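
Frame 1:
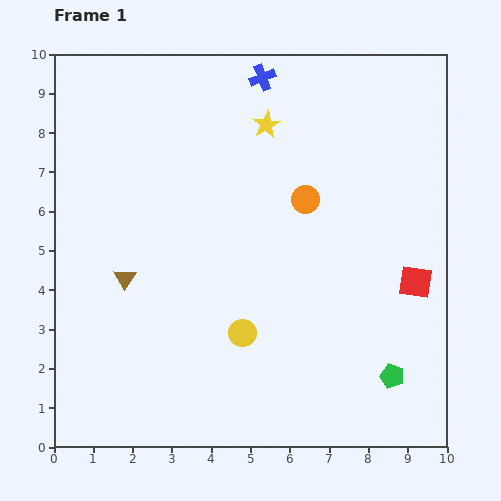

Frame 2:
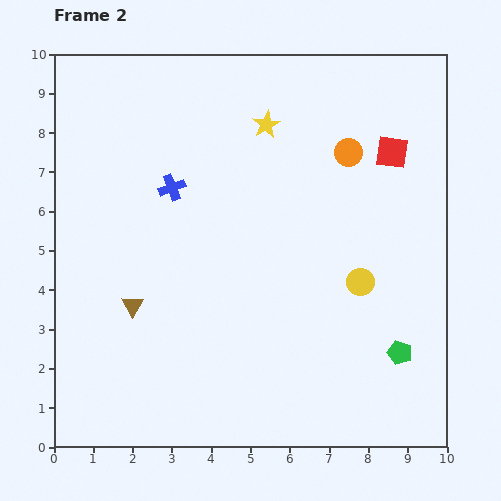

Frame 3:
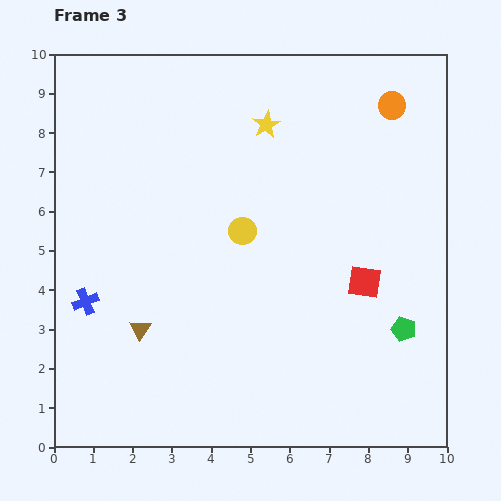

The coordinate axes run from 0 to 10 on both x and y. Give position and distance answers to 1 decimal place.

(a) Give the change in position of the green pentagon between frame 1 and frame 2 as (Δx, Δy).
(0.2, 0.6)

The green pentagon was at (8.6, 1.8) in frame 1 and (8.8, 2.4) in frame 2.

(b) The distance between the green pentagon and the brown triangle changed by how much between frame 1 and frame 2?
-0.3

Distance in frame 1: 7.2. Distance in frame 2: 6.9.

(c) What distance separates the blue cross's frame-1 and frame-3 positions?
7.3

The blue cross moved from (5.3, 9.4) to (0.8, 3.7), a distance of √(4.5² + 5.7²) ≈ 7.3.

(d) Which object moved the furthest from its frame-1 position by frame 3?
the blue cross

(moved 7.3; next 3.3)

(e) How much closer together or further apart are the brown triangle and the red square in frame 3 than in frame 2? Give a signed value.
-1.9

Distance in frame 2: 7.7. Distance in frame 3: 5.8.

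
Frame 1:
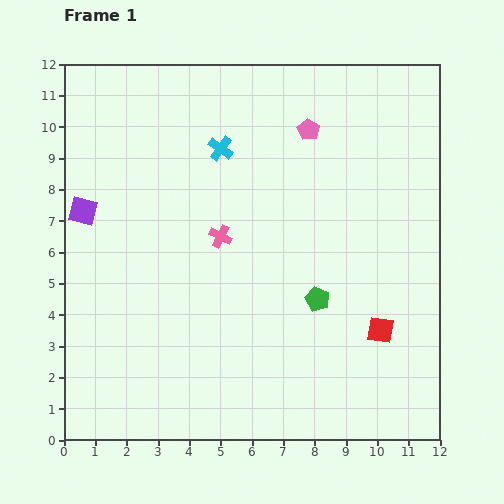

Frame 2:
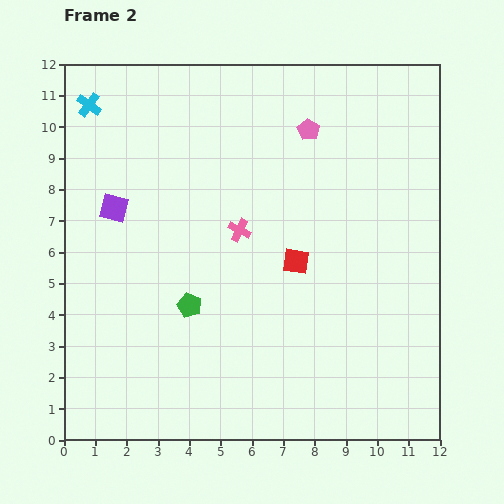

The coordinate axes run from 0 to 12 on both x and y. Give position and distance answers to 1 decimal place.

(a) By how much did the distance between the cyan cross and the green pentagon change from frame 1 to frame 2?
+1.5

Distance in frame 1: 5.7. Distance in frame 2: 7.2.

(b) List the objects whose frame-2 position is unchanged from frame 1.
the pink pentagon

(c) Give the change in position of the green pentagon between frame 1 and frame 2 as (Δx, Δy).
(-4.1, -0.2)

The green pentagon was at (8.1, 4.5) in frame 1 and (4.0, 4.3) in frame 2.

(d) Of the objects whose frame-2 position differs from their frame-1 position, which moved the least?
the pink cross

(moved 0.6)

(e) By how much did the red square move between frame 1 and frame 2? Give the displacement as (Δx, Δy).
(-2.7, 2.2)

The red square was at (10.1, 3.5) in frame 1 and (7.4, 5.7) in frame 2.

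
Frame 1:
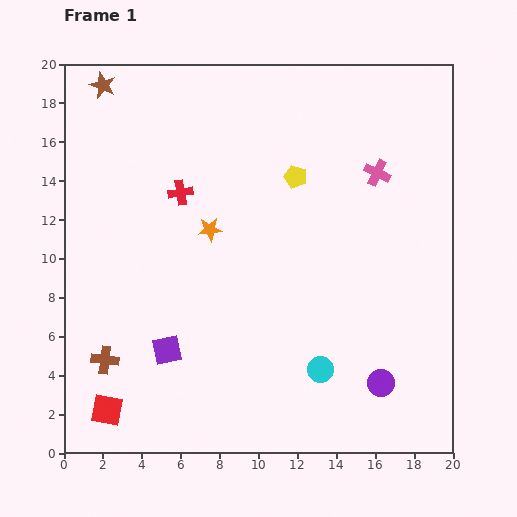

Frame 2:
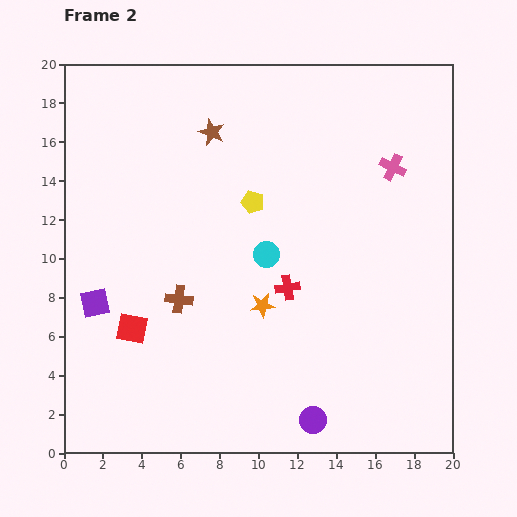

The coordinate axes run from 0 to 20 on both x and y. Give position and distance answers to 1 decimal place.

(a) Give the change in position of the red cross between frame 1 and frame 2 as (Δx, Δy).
(5.5, -4.9)

The red cross was at (6.0, 13.4) in frame 1 and (11.5, 8.5) in frame 2.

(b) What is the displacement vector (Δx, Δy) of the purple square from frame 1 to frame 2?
(-3.7, 2.4)

The purple square was at (5.3, 5.3) in frame 1 and (1.6, 7.7) in frame 2.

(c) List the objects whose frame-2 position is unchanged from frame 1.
none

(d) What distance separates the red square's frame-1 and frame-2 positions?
4.4

The red square moved from (2.2, 2.2) to (3.5, 6.4), a distance of √(1.3² + 4.2²) ≈ 4.4.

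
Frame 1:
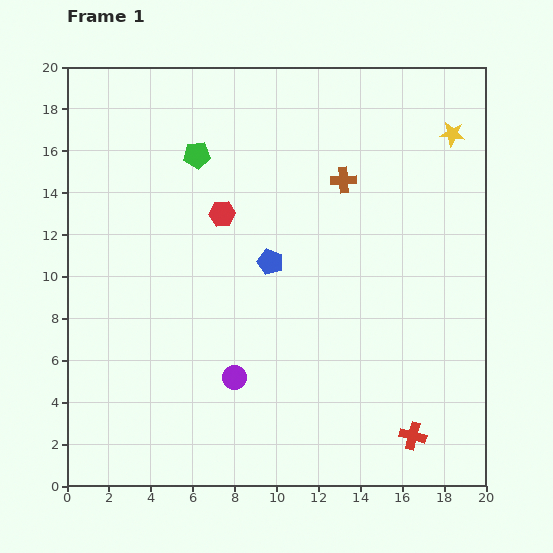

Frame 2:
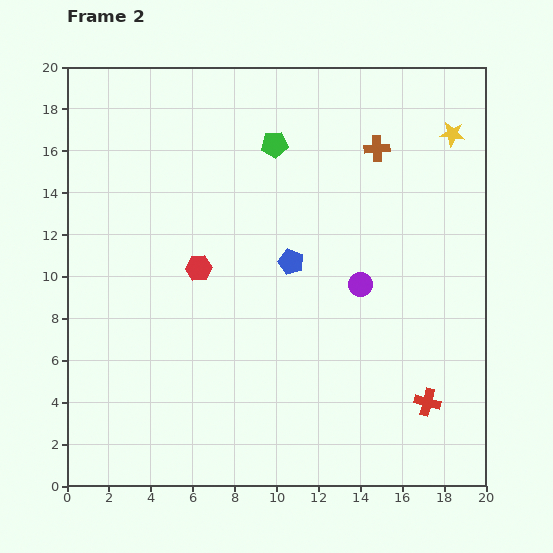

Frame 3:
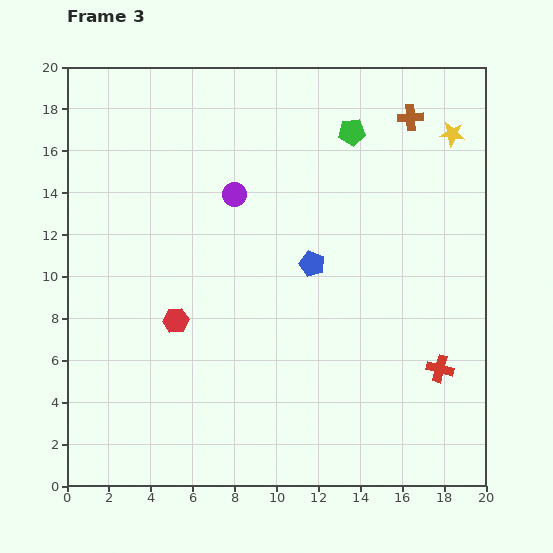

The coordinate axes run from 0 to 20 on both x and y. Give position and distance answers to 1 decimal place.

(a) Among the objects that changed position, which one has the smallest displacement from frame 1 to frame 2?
the blue pentagon

(moved 1.0)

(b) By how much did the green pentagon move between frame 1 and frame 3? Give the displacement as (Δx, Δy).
(7.4, 1.1)

The green pentagon was at (6.2, 15.8) in frame 1 and (13.6, 16.9) in frame 3.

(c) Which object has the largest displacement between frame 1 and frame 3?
the purple circle

(moved 8.7; next 7.5)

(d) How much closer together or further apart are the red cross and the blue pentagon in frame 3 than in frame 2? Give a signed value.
-1.4

Distance in frame 2: 9.3. Distance in frame 3: 7.9.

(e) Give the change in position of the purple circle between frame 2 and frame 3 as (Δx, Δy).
(-6.0, 4.3)

The purple circle was at (14.0, 9.6) in frame 2 and (8.0, 13.9) in frame 3.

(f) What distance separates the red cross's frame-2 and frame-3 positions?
1.7

The red cross moved from (17.2, 4.0) to (17.8, 5.6), a distance of √(0.6² + 1.6²) ≈ 1.7.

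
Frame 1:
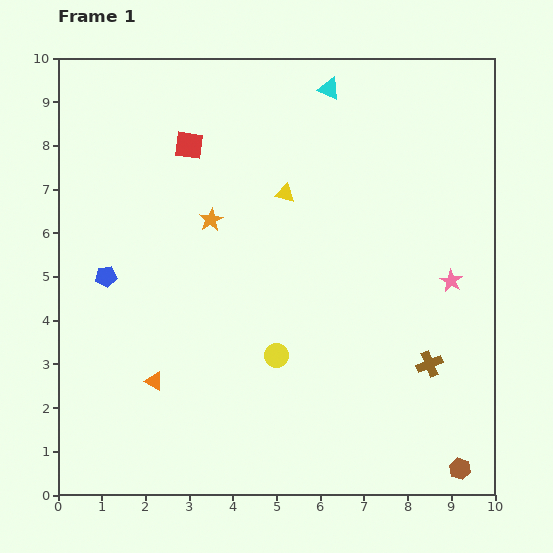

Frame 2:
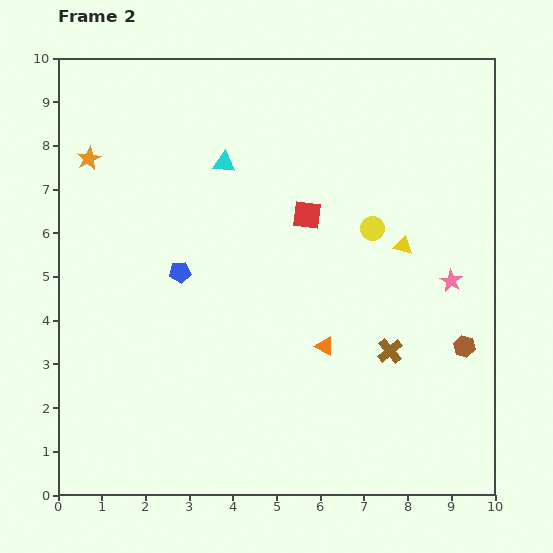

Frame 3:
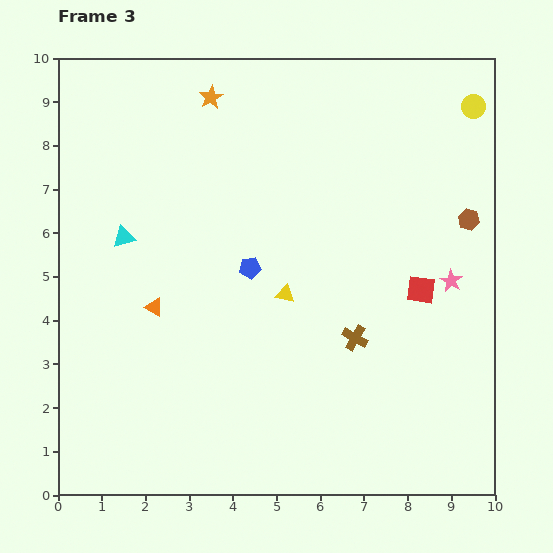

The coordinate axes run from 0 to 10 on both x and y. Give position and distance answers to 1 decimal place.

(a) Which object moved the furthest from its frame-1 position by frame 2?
the orange triangle

(moved 4.0; next 3.6)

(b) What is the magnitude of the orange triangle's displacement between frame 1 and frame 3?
1.7

The orange triangle moved from (2.2, 2.6) to (2.2, 4.3), a distance of √(0.0² + 1.7²) ≈ 1.7.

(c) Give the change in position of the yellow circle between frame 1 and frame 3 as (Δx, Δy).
(4.5, 5.7)

The yellow circle was at (5.0, 3.2) in frame 1 and (9.5, 8.9) in frame 3.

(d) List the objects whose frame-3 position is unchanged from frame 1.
the pink star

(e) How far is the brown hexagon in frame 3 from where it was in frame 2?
2.9

The brown hexagon moved from (9.3, 3.4) to (9.4, 6.3), a distance of √(0.1² + 2.9²) ≈ 2.9.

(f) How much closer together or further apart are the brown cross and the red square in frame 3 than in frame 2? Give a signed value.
-1.7

Distance in frame 2: 3.6. Distance in frame 3: 1.9.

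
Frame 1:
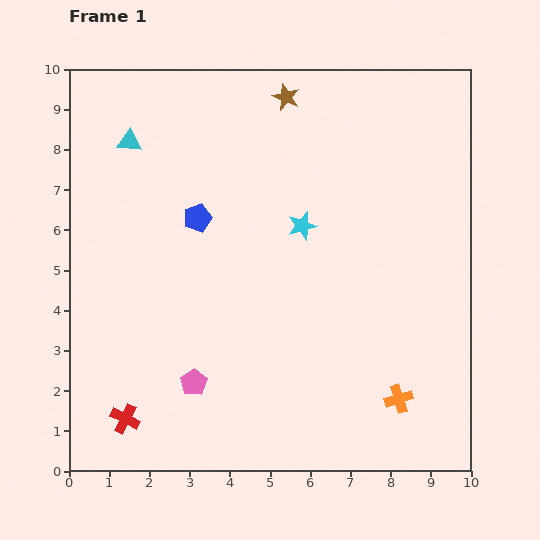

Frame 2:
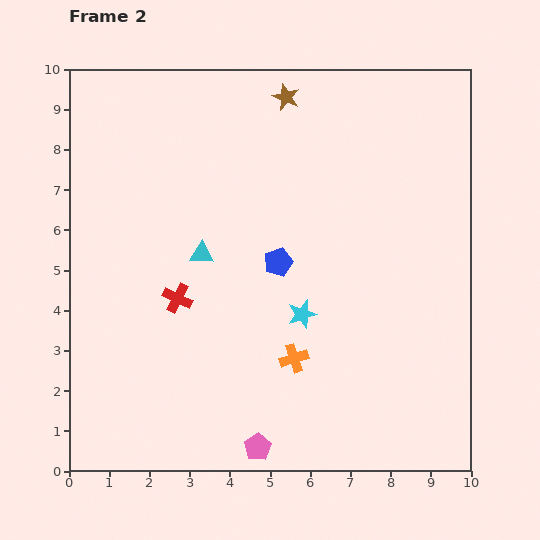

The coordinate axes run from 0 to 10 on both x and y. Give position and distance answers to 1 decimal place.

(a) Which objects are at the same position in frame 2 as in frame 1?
the brown star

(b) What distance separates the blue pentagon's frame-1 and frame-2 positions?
2.3

The blue pentagon moved from (3.2, 6.3) to (5.2, 5.2), a distance of √(2.0² + 1.1²) ≈ 2.3.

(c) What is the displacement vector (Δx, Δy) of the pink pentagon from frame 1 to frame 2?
(1.6, -1.6)

The pink pentagon was at (3.1, 2.2) in frame 1 and (4.7, 0.6) in frame 2.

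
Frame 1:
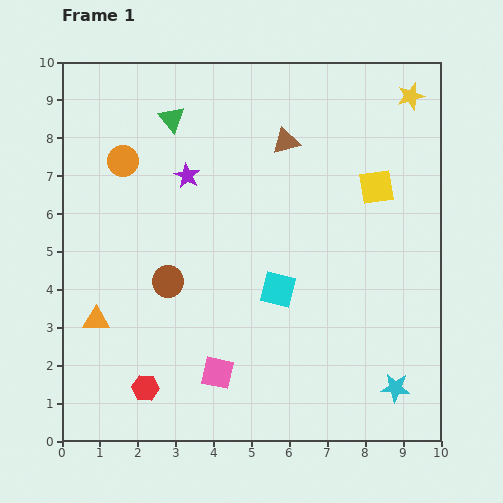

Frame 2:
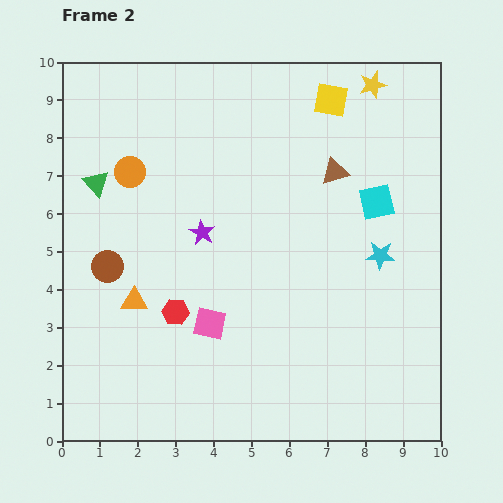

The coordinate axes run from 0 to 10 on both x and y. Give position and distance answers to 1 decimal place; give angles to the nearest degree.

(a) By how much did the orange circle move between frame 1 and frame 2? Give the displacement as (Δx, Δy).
(0.2, -0.3)

The orange circle was at (1.6, 7.4) in frame 1 and (1.8, 7.1) in frame 2.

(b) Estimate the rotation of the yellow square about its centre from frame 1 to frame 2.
19° clockwise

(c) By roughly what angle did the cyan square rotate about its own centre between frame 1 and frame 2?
26° counter-clockwise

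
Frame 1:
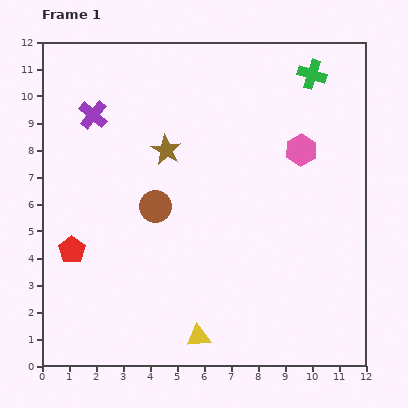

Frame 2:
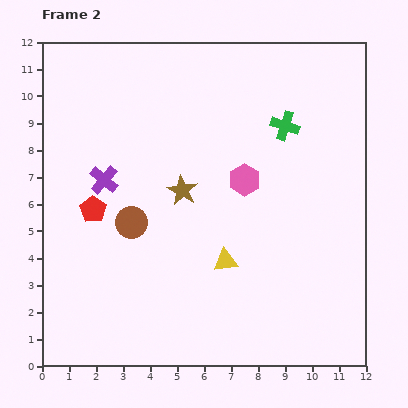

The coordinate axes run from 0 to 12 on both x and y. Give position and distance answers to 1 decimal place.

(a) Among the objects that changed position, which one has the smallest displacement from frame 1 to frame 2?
the brown circle

(moved 1.1)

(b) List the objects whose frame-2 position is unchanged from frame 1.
none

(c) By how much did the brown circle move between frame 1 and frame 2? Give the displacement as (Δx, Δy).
(-0.9, -0.6)

The brown circle was at (4.2, 5.9) in frame 1 and (3.3, 5.3) in frame 2.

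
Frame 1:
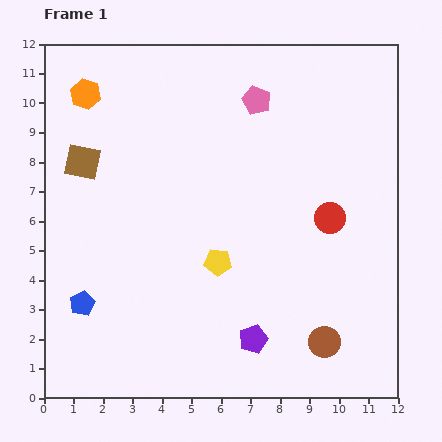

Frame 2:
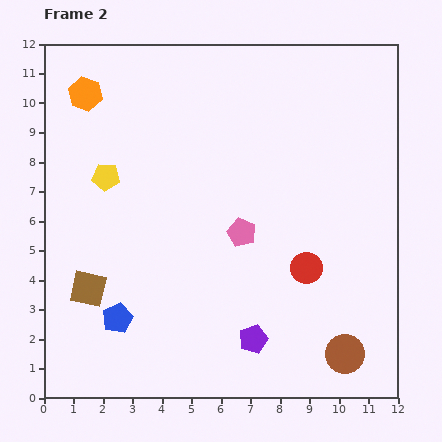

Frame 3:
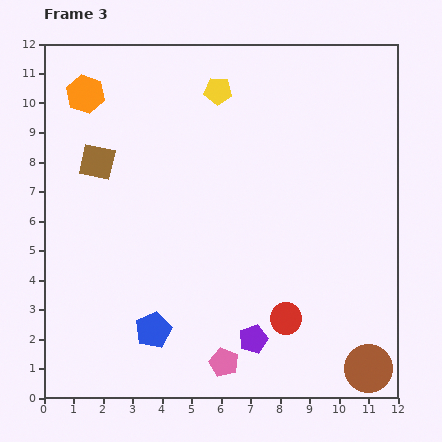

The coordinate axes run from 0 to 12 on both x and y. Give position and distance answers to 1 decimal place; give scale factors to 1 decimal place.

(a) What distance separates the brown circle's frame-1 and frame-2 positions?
0.8

The brown circle moved from (9.5, 1.9) to (10.2, 1.5), a distance of √(0.7² + 0.4²) ≈ 0.8.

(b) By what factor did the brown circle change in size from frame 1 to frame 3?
1.5×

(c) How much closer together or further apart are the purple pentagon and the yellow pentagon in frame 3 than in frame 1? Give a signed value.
+5.6

Distance in frame 1: 2.9. Distance in frame 3: 8.5.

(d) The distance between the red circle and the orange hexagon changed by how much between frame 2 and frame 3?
+0.7

Distance in frame 2: 9.5. Distance in frame 3: 10.2.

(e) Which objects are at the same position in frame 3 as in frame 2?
the orange hexagon, the purple pentagon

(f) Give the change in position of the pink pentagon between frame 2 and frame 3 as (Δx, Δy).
(-0.6, -4.4)

The pink pentagon was at (6.7, 5.6) in frame 2 and (6.1, 1.2) in frame 3.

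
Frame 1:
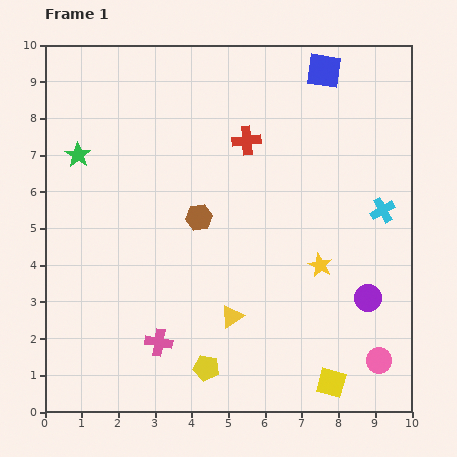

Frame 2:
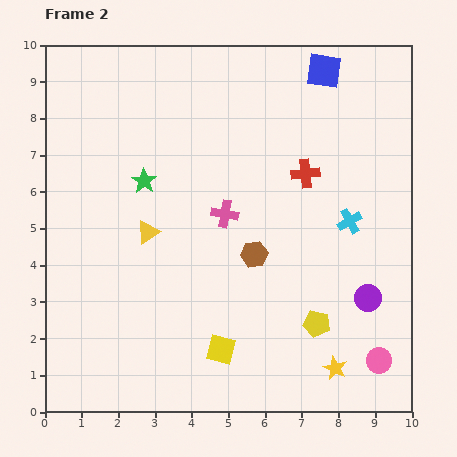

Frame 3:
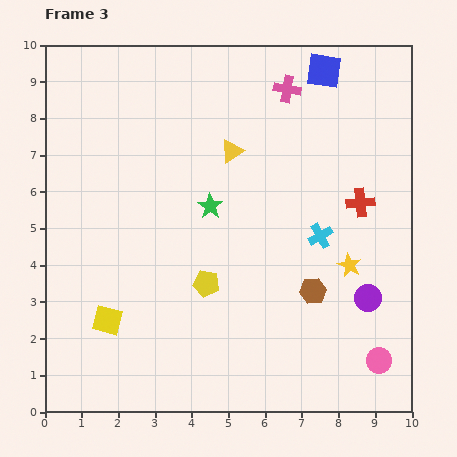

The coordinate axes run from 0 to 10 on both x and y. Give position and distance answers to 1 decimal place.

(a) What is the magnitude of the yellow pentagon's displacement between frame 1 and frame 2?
3.2

The yellow pentagon moved from (4.4, 1.2) to (7.4, 2.4), a distance of √(3.0² + 1.2²) ≈ 3.2.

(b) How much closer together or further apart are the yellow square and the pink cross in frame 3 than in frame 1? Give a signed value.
+3.2

Distance in frame 1: 4.8. Distance in frame 3: 8.0.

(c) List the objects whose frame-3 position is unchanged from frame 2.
the blue square, the pink circle, the purple circle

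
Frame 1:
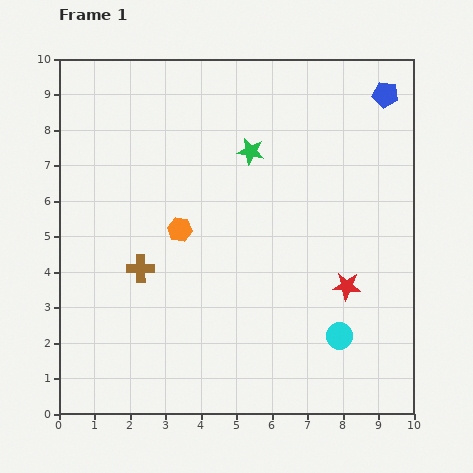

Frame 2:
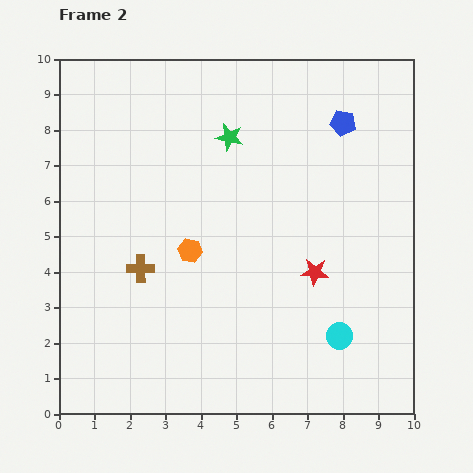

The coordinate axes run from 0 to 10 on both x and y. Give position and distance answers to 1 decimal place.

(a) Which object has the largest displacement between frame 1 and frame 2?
the blue pentagon

(moved 1.4; next 1.0)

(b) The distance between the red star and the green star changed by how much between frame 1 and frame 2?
-0.2

Distance in frame 1: 4.7. Distance in frame 2: 4.5.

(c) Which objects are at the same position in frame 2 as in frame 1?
the brown cross, the cyan circle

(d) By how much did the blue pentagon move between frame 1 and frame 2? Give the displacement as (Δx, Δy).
(-1.2, -0.8)

The blue pentagon was at (9.2, 9.0) in frame 1 and (8.0, 8.2) in frame 2.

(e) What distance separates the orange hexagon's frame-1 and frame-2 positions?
0.7

The orange hexagon moved from (3.4, 5.2) to (3.7, 4.6), a distance of √(0.3² + 0.6²) ≈ 0.7.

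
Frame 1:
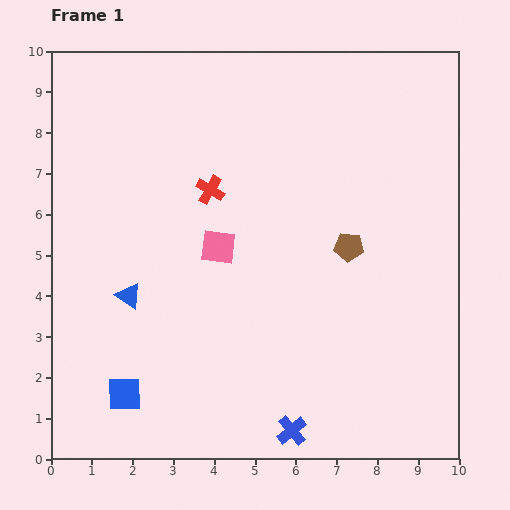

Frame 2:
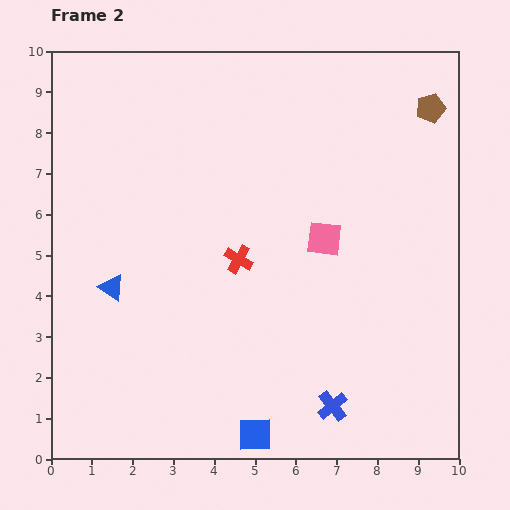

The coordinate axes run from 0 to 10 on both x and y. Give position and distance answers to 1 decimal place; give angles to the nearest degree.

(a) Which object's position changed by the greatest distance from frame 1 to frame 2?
the brown pentagon

(moved 3.9; next 3.4)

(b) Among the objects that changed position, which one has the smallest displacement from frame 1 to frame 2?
the blue triangle

(moved 0.4)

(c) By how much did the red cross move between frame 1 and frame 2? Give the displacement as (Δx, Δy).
(0.7, -1.7)

The red cross was at (3.9, 6.6) in frame 1 and (4.6, 4.9) in frame 2.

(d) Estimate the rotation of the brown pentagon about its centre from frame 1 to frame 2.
20° counter-clockwise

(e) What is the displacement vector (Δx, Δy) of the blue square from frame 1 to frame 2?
(3.2, -1.0)

The blue square was at (1.8, 1.6) in frame 1 and (5.0, 0.6) in frame 2.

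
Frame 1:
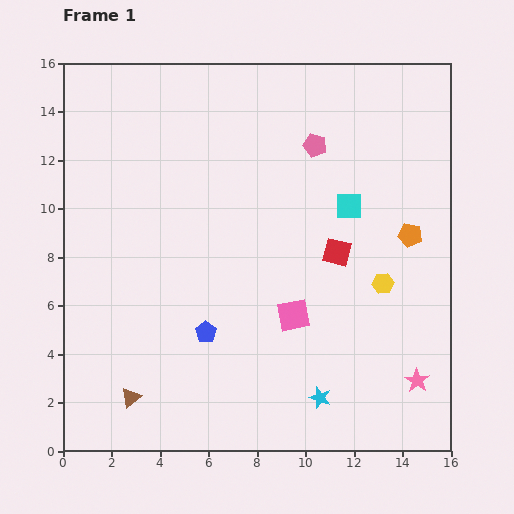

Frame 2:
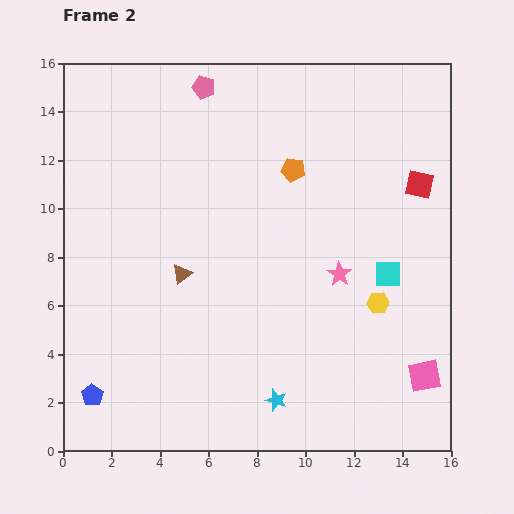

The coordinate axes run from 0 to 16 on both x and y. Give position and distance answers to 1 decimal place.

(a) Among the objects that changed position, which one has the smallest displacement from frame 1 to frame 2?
the yellow hexagon

(moved 0.8)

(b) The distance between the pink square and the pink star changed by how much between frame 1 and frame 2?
-0.3

Distance in frame 1: 5.8. Distance in frame 2: 5.5.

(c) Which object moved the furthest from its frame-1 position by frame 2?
the pink square

(moved 6.0; next 5.5)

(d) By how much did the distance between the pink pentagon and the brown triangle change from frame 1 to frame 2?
-5.1

Distance in frame 1: 12.9. Distance in frame 2: 7.8.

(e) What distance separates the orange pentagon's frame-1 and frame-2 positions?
5.5

The orange pentagon moved from (14.3, 8.9) to (9.5, 11.6), a distance of √(4.8² + 2.7²) ≈ 5.5.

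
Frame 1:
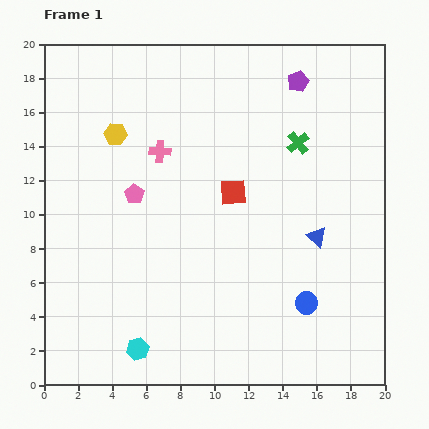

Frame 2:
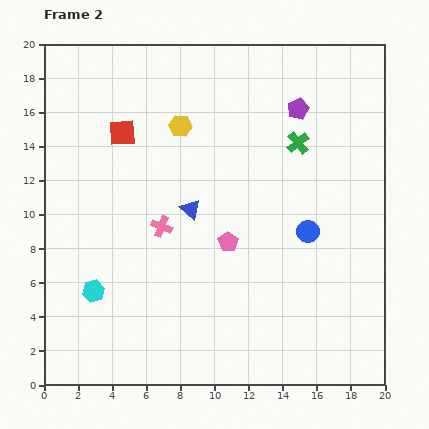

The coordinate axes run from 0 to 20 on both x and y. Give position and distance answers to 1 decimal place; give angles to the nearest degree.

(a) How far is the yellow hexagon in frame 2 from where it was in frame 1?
3.8

The yellow hexagon moved from (4.2, 14.7) to (8.0, 15.2), a distance of √(3.8² + 0.5²) ≈ 3.8.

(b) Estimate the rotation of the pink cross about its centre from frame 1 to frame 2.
19° clockwise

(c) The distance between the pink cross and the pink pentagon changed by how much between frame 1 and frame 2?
+1.1

Distance in frame 1: 2.9. Distance in frame 2: 4.0.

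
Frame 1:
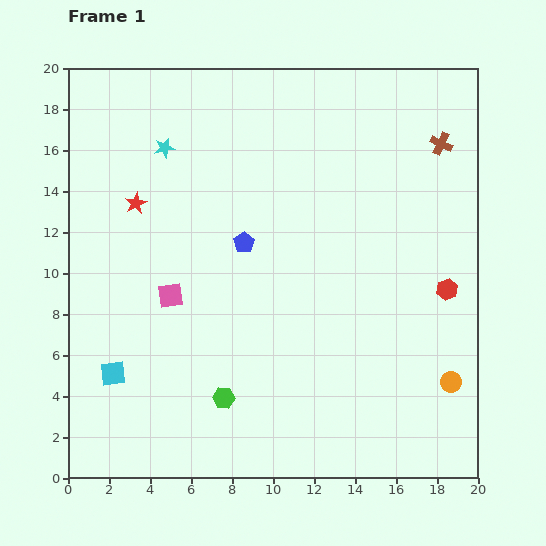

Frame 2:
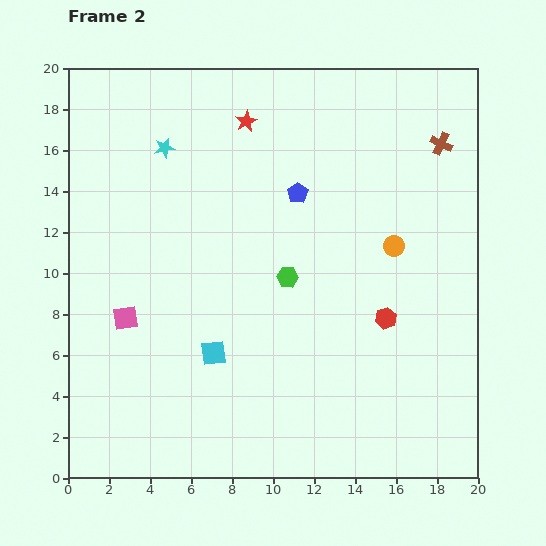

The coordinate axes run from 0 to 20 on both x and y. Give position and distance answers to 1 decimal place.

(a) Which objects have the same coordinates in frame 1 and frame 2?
the brown cross, the cyan star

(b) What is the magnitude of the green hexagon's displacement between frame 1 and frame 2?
6.7

The green hexagon moved from (7.6, 3.9) to (10.7, 9.8), a distance of √(3.1² + 5.9²) ≈ 6.7.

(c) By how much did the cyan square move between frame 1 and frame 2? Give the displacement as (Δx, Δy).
(4.9, 1.0)

The cyan square was at (2.2, 5.1) in frame 1 and (7.1, 6.1) in frame 2.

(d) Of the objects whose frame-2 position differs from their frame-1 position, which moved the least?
the pink square

(moved 2.5)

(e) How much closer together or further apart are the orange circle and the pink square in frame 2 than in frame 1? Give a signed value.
-0.7

Distance in frame 1: 14.3. Distance in frame 2: 13.6.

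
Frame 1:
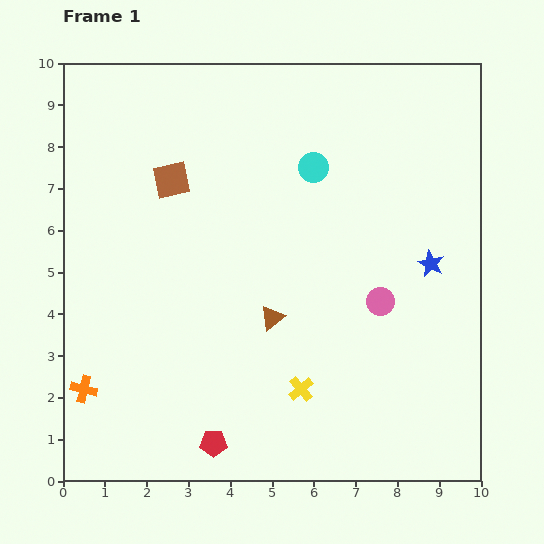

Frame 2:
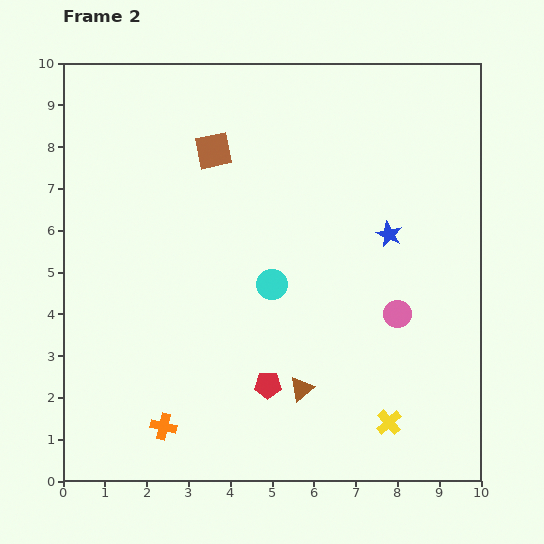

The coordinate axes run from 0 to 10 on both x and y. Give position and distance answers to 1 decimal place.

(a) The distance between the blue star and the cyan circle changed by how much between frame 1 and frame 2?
-0.6

Distance in frame 1: 3.6. Distance in frame 2: 3.0.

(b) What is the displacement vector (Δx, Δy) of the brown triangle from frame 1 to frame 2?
(0.7, -1.7)

The brown triangle was at (5.0, 3.9) in frame 1 and (5.7, 2.2) in frame 2.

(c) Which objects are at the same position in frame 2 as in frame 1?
none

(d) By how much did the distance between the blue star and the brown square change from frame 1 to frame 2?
-1.8

Distance in frame 1: 6.5. Distance in frame 2: 4.7.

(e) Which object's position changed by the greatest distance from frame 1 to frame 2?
the cyan circle

(moved 3.0; next 2.2)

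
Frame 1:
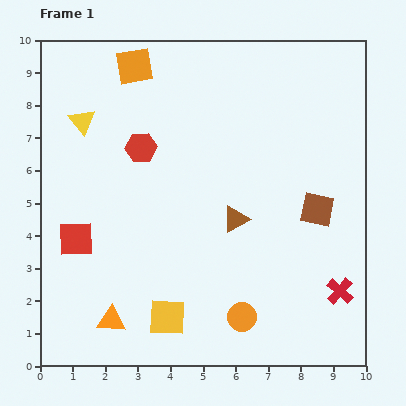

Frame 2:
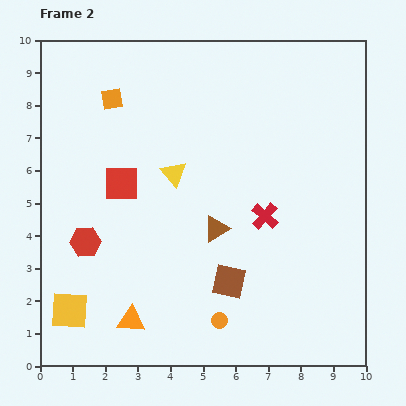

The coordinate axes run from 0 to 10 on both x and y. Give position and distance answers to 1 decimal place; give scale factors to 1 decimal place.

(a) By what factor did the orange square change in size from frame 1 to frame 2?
0.6×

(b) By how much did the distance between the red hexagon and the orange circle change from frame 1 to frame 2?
-1.3

Distance in frame 1: 6.1. Distance in frame 2: 4.8.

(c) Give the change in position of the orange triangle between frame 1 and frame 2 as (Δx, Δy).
(0.6, 0.0)

The orange triangle was at (2.2, 1.4) in frame 1 and (2.8, 1.4) in frame 2.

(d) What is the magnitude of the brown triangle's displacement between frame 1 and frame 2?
0.7

The brown triangle moved from (6.0, 4.5) to (5.4, 4.2), a distance of √(0.6² + 0.3²) ≈ 0.7.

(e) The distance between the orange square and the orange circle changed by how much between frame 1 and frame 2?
-0.8

Distance in frame 1: 8.4. Distance in frame 2: 7.6.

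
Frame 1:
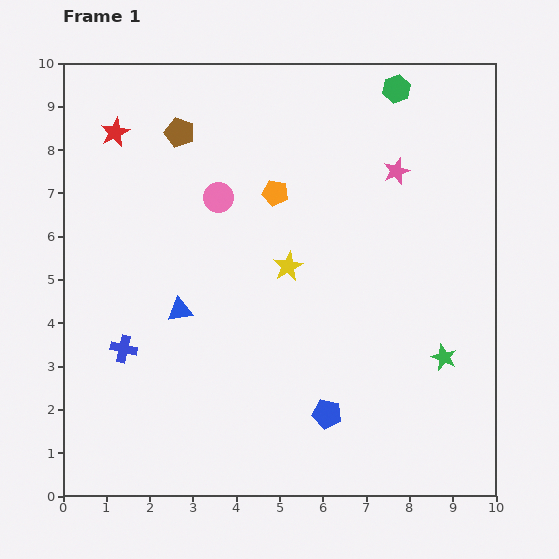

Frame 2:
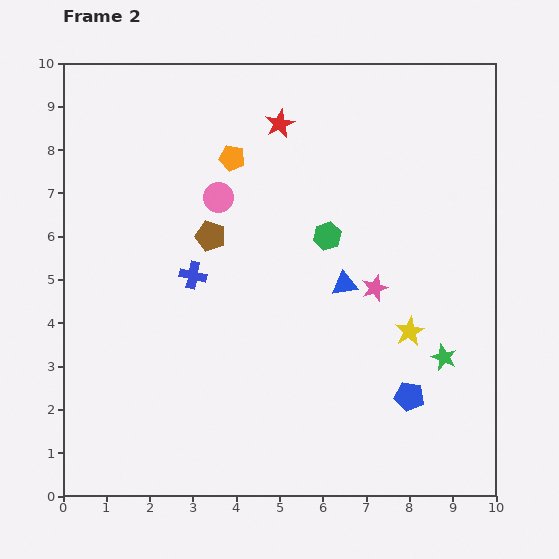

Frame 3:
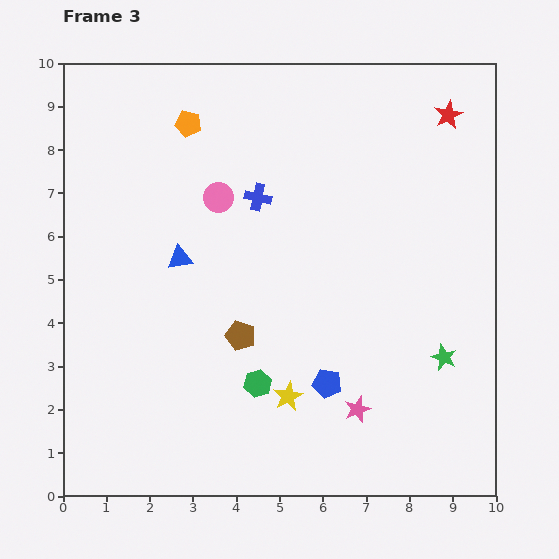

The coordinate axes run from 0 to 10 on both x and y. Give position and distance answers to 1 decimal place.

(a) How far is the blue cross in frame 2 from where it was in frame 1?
2.3

The blue cross moved from (1.4, 3.4) to (3.0, 5.1), a distance of √(1.6² + 1.7²) ≈ 2.3.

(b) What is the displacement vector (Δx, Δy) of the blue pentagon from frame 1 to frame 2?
(1.9, 0.4)

The blue pentagon was at (6.1, 1.9) in frame 1 and (8.0, 2.3) in frame 2.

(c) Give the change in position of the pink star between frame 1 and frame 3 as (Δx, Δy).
(-0.9, -5.5)

The pink star was at (7.7, 7.5) in frame 1 and (6.8, 2.0) in frame 3.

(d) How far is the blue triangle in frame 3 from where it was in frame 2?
3.8

The blue triangle moved from (6.5, 4.9) to (2.7, 5.5), a distance of √(3.8² + 0.6²) ≈ 3.8.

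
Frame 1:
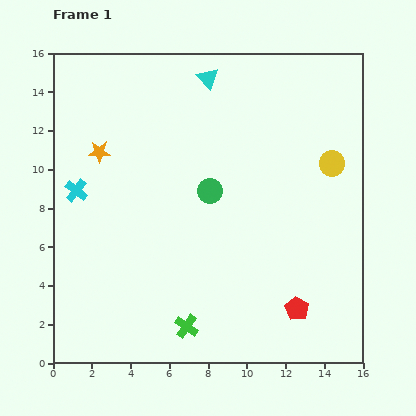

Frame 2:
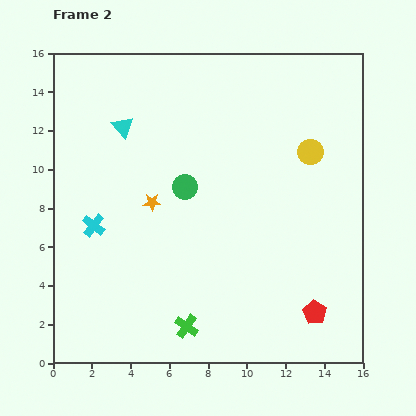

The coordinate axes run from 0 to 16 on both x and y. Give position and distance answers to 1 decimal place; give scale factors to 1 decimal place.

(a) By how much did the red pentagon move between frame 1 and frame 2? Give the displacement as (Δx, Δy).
(0.9, -0.2)

The red pentagon was at (12.6, 2.8) in frame 1 and (13.5, 2.6) in frame 2.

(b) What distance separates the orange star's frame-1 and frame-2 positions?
3.7

The orange star moved from (2.4, 10.9) to (5.1, 8.3), a distance of √(2.7² + 2.6²) ≈ 3.7.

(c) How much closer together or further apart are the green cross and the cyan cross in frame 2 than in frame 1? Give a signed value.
-1.9

Distance in frame 1: 9.0. Distance in frame 2: 7.1.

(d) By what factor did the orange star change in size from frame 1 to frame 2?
0.8×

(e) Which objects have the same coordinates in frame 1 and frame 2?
the green cross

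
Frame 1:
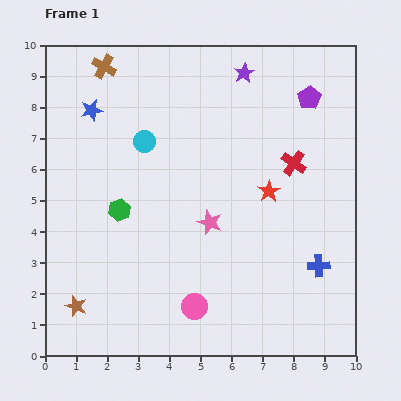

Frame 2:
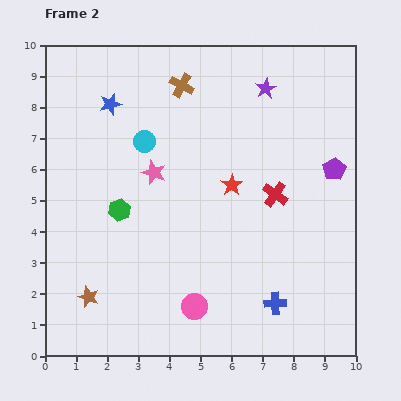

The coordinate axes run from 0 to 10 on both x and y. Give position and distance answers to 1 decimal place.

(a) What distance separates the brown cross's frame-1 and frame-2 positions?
2.6

The brown cross moved from (1.9, 9.3) to (4.4, 8.7), a distance of √(2.5² + 0.6²) ≈ 2.6.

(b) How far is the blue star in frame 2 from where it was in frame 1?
0.6

The blue star moved from (1.5, 7.9) to (2.1, 8.1), a distance of √(0.6² + 0.2²) ≈ 0.6.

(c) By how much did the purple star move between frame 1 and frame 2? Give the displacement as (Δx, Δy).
(0.7, -0.5)

The purple star was at (6.4, 9.1) in frame 1 and (7.1, 8.6) in frame 2.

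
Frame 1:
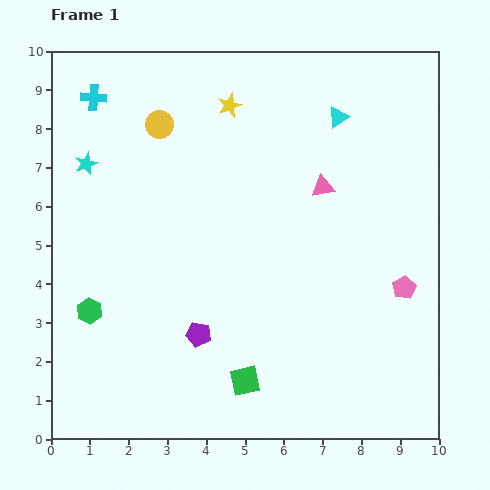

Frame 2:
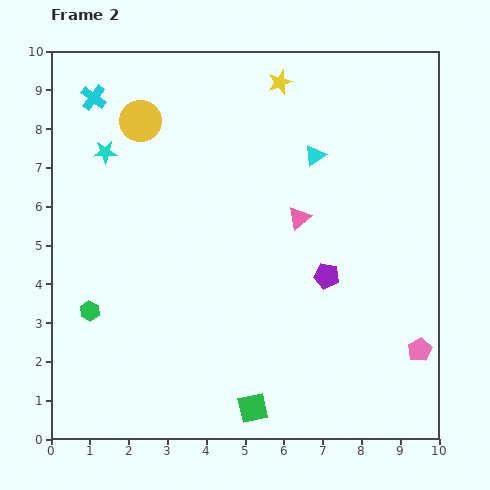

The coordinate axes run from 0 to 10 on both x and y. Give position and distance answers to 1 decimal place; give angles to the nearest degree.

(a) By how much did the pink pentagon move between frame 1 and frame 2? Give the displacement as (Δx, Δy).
(0.4, -1.6)

The pink pentagon was at (9.1, 3.9) in frame 1 and (9.5, 2.3) in frame 2.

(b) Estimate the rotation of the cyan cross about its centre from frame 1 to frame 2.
33° clockwise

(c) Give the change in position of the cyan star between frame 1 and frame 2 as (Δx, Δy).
(0.5, 0.3)

The cyan star was at (0.9, 7.1) in frame 1 and (1.4, 7.4) in frame 2.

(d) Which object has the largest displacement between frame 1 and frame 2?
the purple pentagon

(moved 3.6; next 1.6)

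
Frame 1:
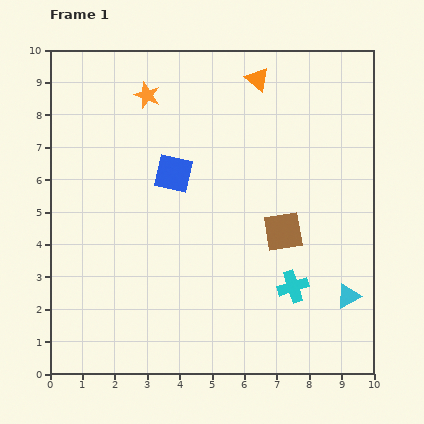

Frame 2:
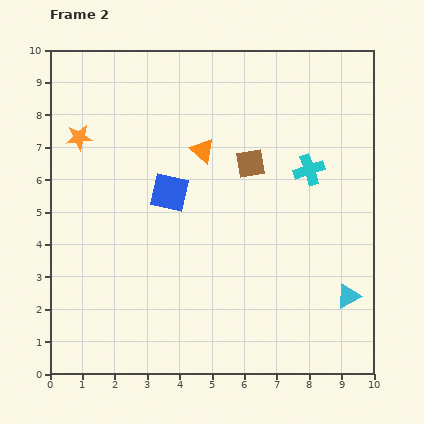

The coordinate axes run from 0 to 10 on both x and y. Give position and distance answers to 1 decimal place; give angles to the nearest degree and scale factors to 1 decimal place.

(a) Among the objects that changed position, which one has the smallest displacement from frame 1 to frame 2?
the blue square

(moved 0.6)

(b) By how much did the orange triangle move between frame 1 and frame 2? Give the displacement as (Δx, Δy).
(-1.7, -2.2)

The orange triangle was at (6.4, 9.1) in frame 1 and (4.7, 6.9) in frame 2.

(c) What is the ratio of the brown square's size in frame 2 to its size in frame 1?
0.7×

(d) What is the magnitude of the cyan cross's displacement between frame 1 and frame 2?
3.6

The cyan cross moved from (7.5, 2.7) to (8.0, 6.3), a distance of √(0.5² + 3.6²) ≈ 3.6.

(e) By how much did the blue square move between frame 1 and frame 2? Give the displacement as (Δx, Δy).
(-0.1, -0.6)

The blue square was at (3.8, 6.2) in frame 1 and (3.7, 5.6) in frame 2.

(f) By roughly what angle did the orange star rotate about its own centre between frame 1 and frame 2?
27° counter-clockwise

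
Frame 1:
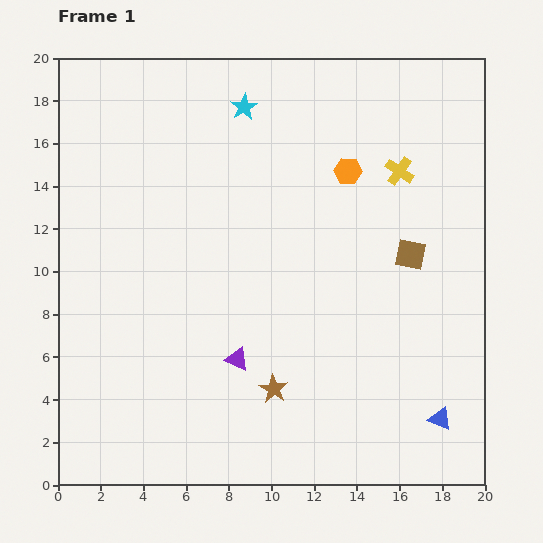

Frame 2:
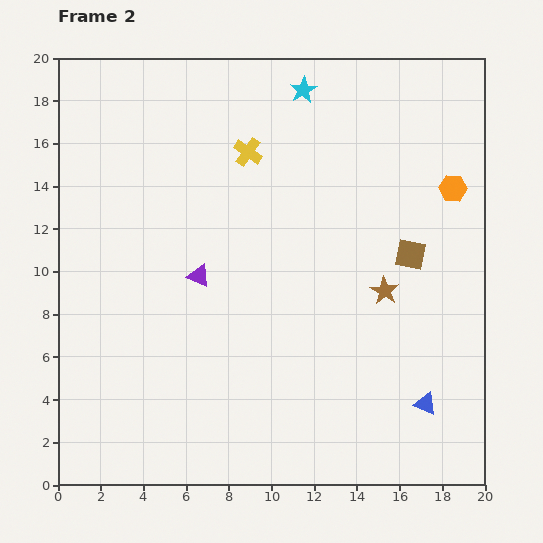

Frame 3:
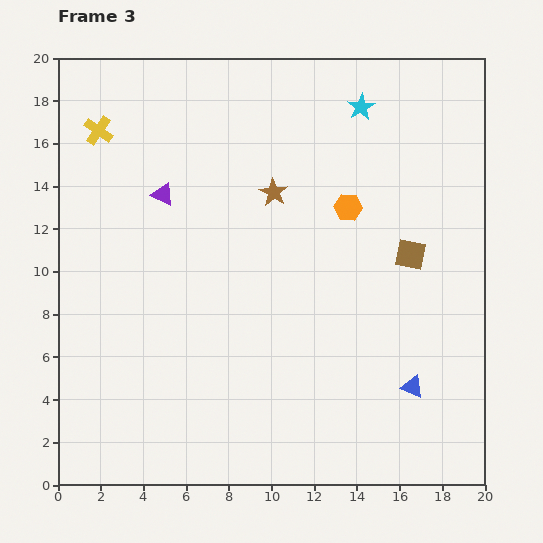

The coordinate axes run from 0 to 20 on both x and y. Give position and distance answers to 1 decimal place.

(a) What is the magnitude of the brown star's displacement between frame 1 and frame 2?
6.9

The brown star moved from (10.1, 4.5) to (15.3, 9.1), a distance of √(5.2² + 4.6²) ≈ 6.9.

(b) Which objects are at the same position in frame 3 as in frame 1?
the brown square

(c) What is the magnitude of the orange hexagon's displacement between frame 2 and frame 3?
5.0

The orange hexagon moved from (18.5, 13.9) to (13.6, 13.0), a distance of √(4.9² + 0.9²) ≈ 5.0.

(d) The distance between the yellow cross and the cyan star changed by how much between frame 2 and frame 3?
+8.4

Distance in frame 2: 3.9. Distance in frame 3: 12.3.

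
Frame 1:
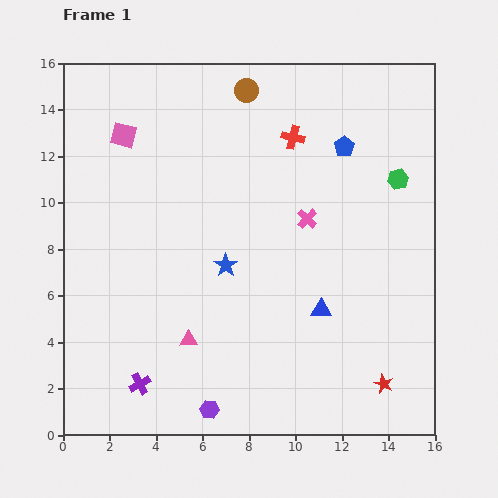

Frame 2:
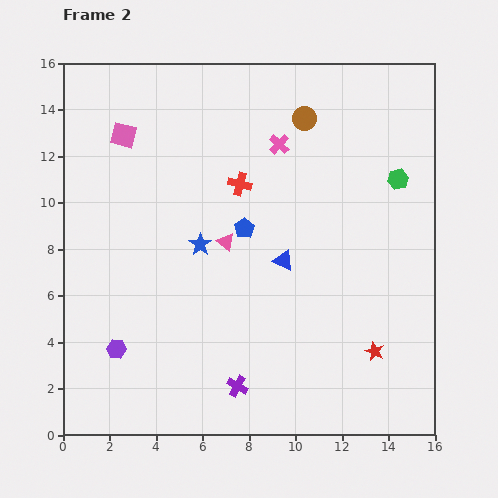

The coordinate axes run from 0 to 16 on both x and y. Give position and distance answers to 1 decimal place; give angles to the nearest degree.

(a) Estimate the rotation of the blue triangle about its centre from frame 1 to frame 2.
25° clockwise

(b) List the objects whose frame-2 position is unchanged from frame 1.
the green hexagon, the pink square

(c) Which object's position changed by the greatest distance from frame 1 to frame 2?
the blue pentagon

(moved 5.5; next 4.8)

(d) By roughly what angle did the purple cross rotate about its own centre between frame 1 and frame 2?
33° counter-clockwise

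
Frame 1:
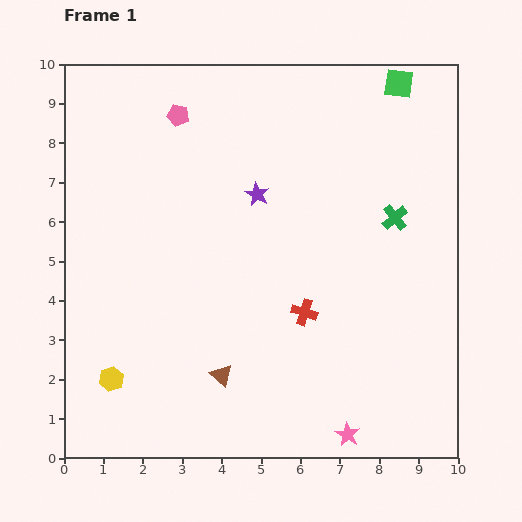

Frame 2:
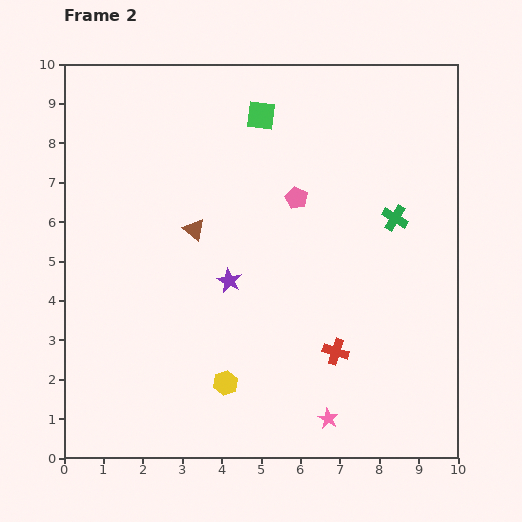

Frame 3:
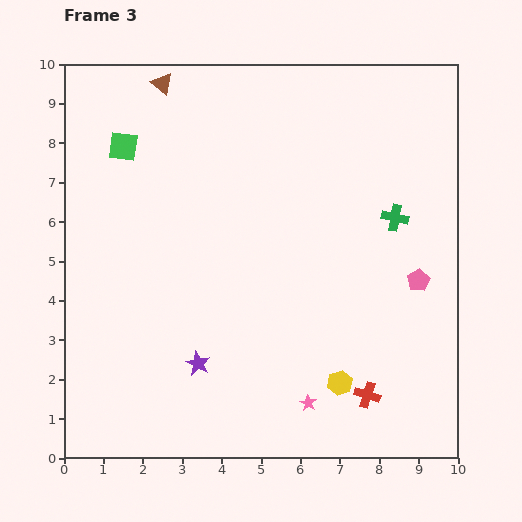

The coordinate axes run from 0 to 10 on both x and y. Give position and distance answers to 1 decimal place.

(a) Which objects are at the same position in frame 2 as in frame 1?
the green cross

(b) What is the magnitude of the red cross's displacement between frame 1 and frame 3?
2.6

The red cross moved from (6.1, 3.7) to (7.7, 1.6), a distance of √(1.6² + 2.1²) ≈ 2.6.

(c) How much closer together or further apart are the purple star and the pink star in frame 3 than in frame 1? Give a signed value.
-3.5

Distance in frame 1: 6.5. Distance in frame 3: 3.0.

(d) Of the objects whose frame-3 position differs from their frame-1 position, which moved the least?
the pink star

(moved 1.3)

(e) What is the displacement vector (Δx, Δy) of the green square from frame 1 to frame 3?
(-7.0, -1.6)

The green square was at (8.5, 9.5) in frame 1 and (1.5, 7.9) in frame 3.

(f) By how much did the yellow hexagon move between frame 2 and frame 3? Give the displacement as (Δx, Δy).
(2.9, 0.0)

The yellow hexagon was at (4.1, 1.9) in frame 2 and (7.0, 1.9) in frame 3.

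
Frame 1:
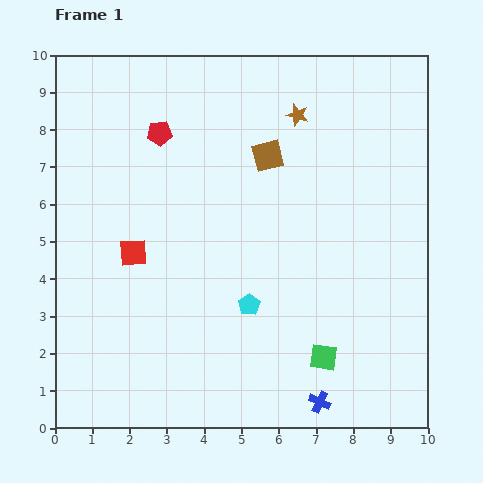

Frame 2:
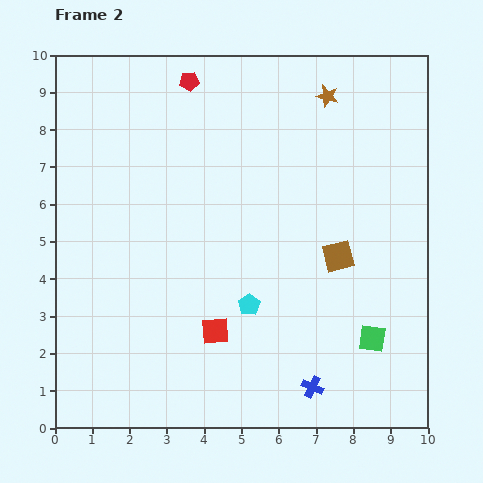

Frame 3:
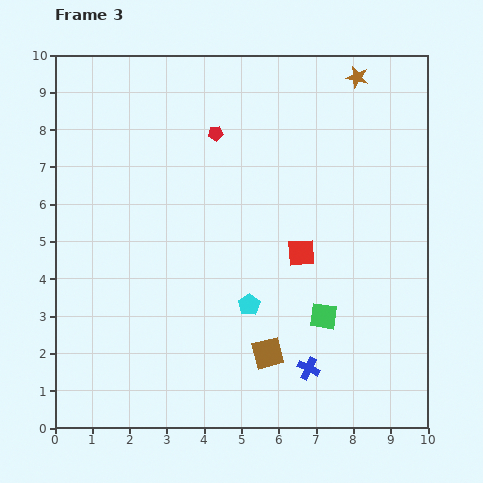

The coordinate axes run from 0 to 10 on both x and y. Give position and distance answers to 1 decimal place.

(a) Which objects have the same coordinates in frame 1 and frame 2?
the cyan pentagon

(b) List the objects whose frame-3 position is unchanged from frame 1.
the cyan pentagon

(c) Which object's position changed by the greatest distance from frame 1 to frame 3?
the brown square

(moved 5.3; next 4.5)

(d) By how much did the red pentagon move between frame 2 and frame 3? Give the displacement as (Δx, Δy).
(0.7, -1.4)

The red pentagon was at (3.6, 9.3) in frame 2 and (4.3, 7.9) in frame 3.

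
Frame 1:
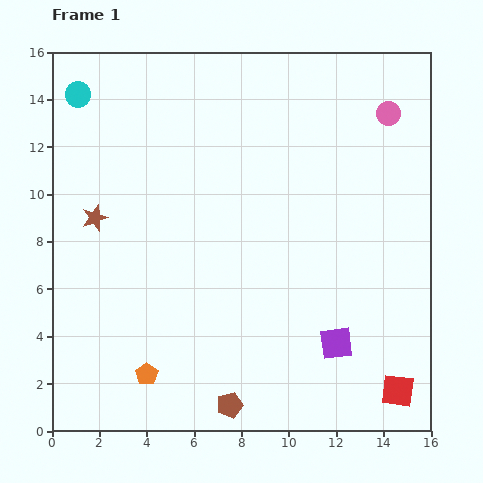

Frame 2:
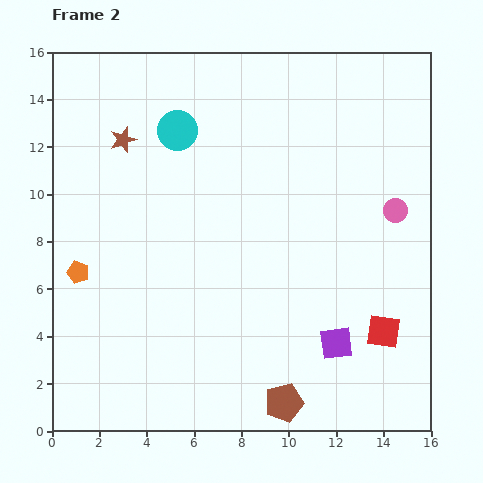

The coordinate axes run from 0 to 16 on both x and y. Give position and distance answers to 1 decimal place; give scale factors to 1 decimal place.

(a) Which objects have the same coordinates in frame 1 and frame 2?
the purple square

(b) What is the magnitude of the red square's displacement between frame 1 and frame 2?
2.6

The red square moved from (14.6, 1.7) to (14.0, 4.2), a distance of √(0.6² + 2.5²) ≈ 2.6.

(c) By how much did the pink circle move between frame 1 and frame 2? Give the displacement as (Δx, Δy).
(0.3, -4.1)

The pink circle was at (14.2, 13.4) in frame 1 and (14.5, 9.3) in frame 2.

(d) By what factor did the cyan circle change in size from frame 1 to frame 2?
1.6×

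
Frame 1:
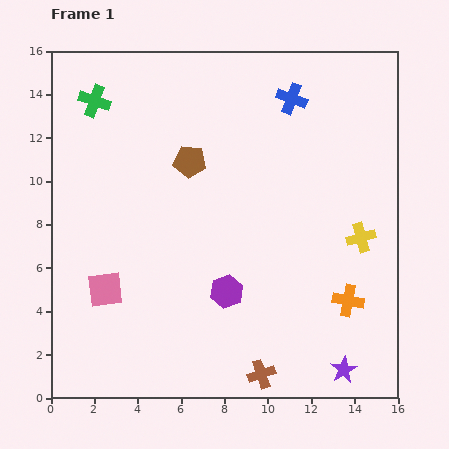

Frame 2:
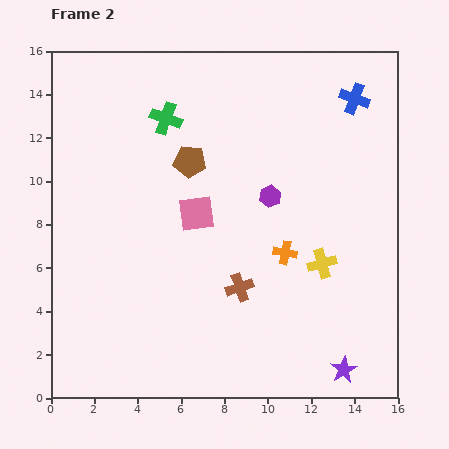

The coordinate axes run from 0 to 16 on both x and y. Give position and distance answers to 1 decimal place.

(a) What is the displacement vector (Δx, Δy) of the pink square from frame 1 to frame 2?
(4.2, 3.5)

The pink square was at (2.5, 5.0) in frame 1 and (6.7, 8.5) in frame 2.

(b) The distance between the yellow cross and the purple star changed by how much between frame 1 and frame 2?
-1.2

Distance in frame 1: 6.2. Distance in frame 2: 5.0.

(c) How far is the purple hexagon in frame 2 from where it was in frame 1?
4.8

The purple hexagon moved from (8.1, 4.9) to (10.1, 9.3), a distance of √(2.0² + 4.4²) ≈ 4.8.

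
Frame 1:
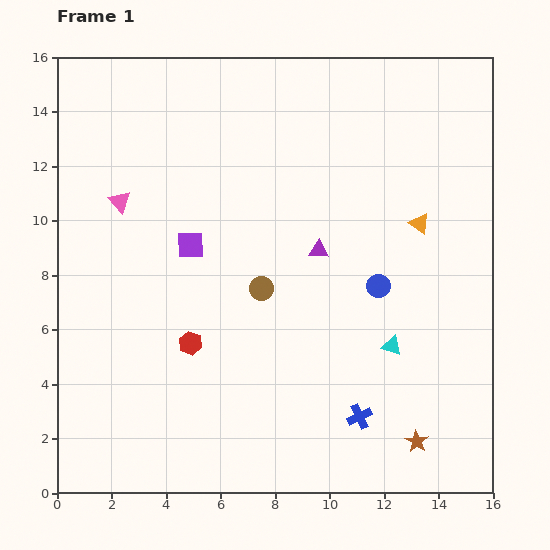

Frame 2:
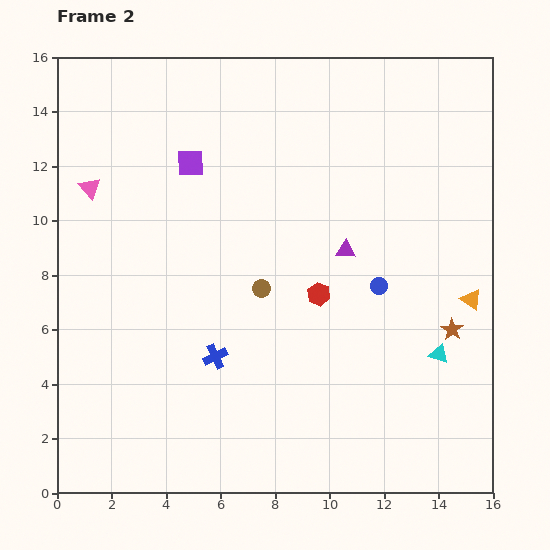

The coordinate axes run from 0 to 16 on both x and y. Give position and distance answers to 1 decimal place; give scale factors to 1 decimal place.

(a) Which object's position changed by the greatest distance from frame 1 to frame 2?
the blue cross

(moved 5.7; next 5.0)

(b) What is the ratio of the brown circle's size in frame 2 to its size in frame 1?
0.8×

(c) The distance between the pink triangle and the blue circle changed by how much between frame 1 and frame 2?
+1.2

Distance in frame 1: 10.0. Distance in frame 2: 11.2.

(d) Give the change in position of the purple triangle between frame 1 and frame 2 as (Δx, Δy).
(1.0, 0.0)

The purple triangle was at (9.6, 8.9) in frame 1 and (10.6, 8.9) in frame 2.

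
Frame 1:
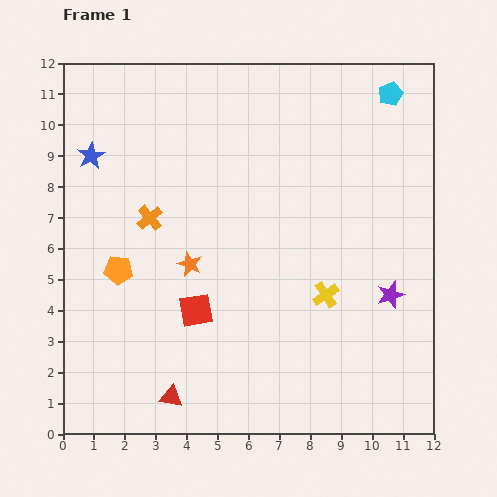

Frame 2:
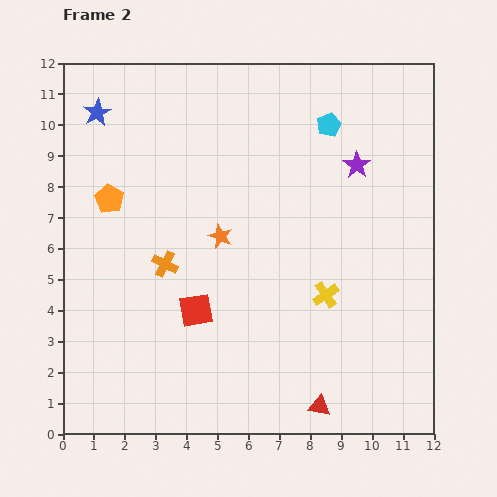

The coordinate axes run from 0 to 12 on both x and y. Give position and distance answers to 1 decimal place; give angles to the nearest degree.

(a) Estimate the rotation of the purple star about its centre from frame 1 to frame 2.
19° counter-clockwise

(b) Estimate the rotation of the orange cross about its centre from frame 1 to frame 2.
24° counter-clockwise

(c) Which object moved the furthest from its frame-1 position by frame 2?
the red triangle

(moved 4.8; next 4.3)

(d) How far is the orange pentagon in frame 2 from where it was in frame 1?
2.3

The orange pentagon moved from (1.8, 5.3) to (1.5, 7.6), a distance of √(0.3² + 2.3²) ≈ 2.3.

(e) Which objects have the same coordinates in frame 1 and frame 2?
the yellow cross, the red square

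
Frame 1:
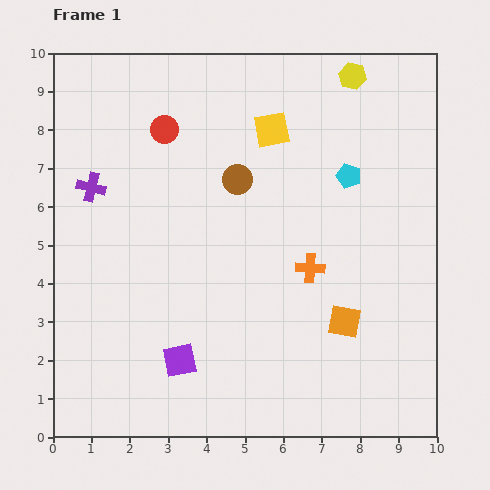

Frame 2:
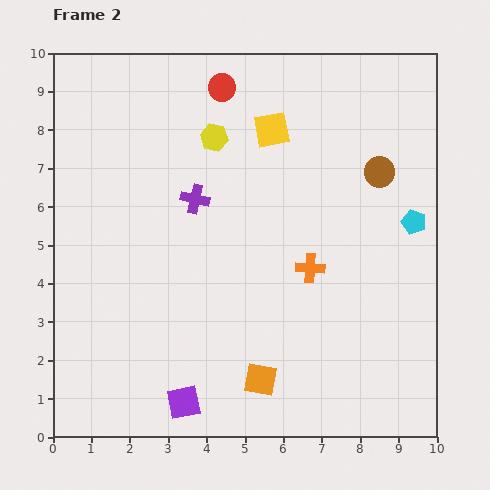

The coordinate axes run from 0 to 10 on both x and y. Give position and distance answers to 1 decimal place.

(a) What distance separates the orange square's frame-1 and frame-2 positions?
2.7

The orange square moved from (7.6, 3.0) to (5.4, 1.5), a distance of √(2.2² + 1.5²) ≈ 2.7.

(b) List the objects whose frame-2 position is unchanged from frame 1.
the orange cross, the yellow square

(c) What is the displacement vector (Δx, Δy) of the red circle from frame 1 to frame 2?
(1.5, 1.1)

The red circle was at (2.9, 8.0) in frame 1 and (4.4, 9.1) in frame 2.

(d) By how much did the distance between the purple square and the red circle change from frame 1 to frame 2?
+2.3

Distance in frame 1: 6.0. Distance in frame 2: 8.3.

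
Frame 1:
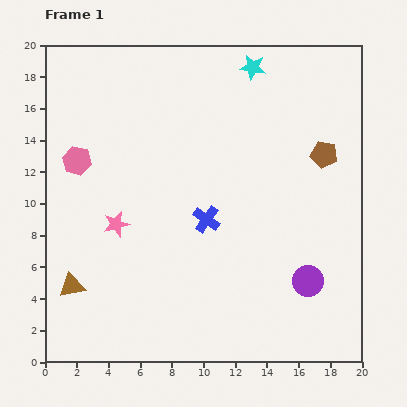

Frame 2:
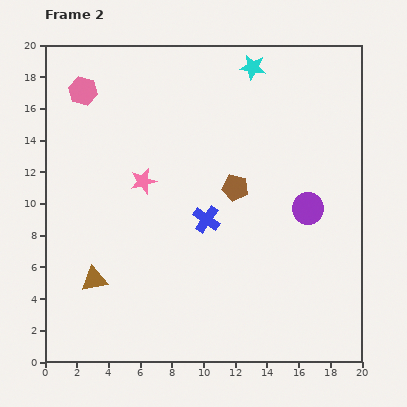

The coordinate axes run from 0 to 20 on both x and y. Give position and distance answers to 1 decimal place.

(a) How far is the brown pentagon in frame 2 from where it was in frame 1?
6.0

The brown pentagon moved from (17.6, 13.1) to (12.0, 11.0), a distance of √(5.6² + 2.1²) ≈ 6.0.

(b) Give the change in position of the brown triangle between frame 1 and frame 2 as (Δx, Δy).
(1.4, 0.4)

The brown triangle was at (1.7, 4.8) in frame 1 and (3.1, 5.2) in frame 2.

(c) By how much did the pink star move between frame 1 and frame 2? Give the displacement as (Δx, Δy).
(1.7, 2.7)

The pink star was at (4.5, 8.7) in frame 1 and (6.2, 11.4) in frame 2.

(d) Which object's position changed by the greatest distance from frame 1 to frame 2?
the brown pentagon

(moved 6.0; next 4.6)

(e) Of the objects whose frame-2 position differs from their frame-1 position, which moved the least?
the brown triangle

(moved 1.5)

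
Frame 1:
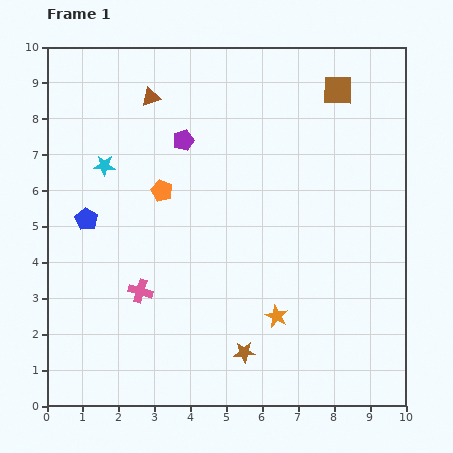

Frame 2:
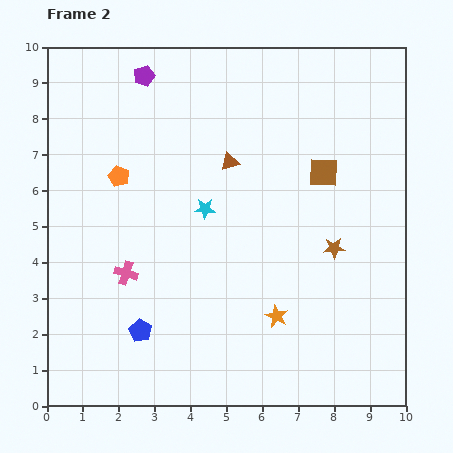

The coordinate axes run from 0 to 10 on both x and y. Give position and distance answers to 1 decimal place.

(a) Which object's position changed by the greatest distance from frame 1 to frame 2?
the brown star

(moved 3.8; next 3.4)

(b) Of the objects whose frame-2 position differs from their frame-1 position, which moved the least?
the pink cross

(moved 0.6)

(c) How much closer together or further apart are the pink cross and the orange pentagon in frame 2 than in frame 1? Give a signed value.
-0.2

Distance in frame 1: 2.9. Distance in frame 2: 2.7.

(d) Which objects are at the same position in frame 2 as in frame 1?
the orange star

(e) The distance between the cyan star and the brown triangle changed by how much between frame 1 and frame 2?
-0.8

Distance in frame 1: 2.3. Distance in frame 2: 1.5.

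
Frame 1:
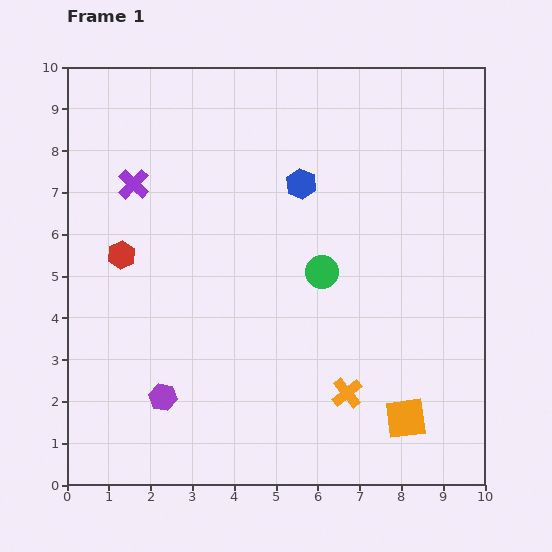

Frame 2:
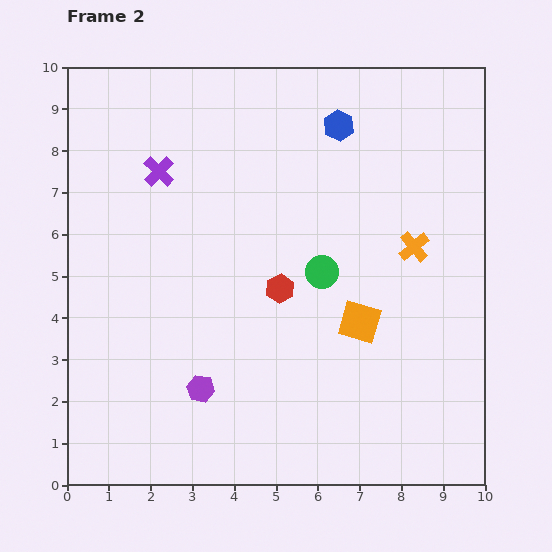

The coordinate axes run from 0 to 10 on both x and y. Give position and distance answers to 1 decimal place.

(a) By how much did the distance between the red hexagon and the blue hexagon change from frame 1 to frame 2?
-0.5

Distance in frame 1: 4.6. Distance in frame 2: 4.1.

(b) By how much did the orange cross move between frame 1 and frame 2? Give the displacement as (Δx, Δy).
(1.6, 3.5)

The orange cross was at (6.7, 2.2) in frame 1 and (8.3, 5.7) in frame 2.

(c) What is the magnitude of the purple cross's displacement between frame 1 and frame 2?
0.7

The purple cross moved from (1.6, 7.2) to (2.2, 7.5), a distance of √(0.6² + 0.3²) ≈ 0.7.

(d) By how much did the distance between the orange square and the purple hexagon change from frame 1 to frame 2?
-1.7

Distance in frame 1: 5.8. Distance in frame 2: 4.1.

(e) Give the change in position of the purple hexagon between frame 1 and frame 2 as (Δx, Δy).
(0.9, 0.2)

The purple hexagon was at (2.3, 2.1) in frame 1 and (3.2, 2.3) in frame 2.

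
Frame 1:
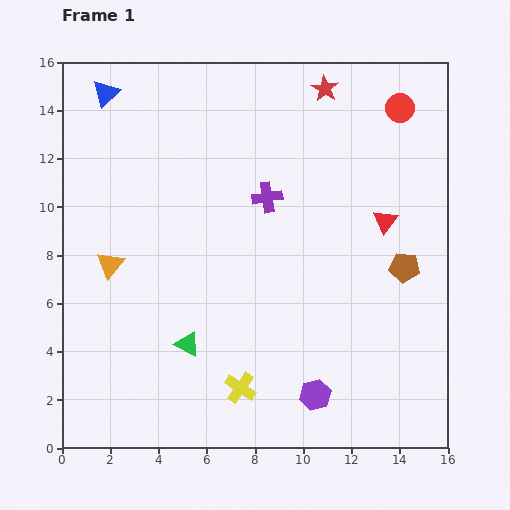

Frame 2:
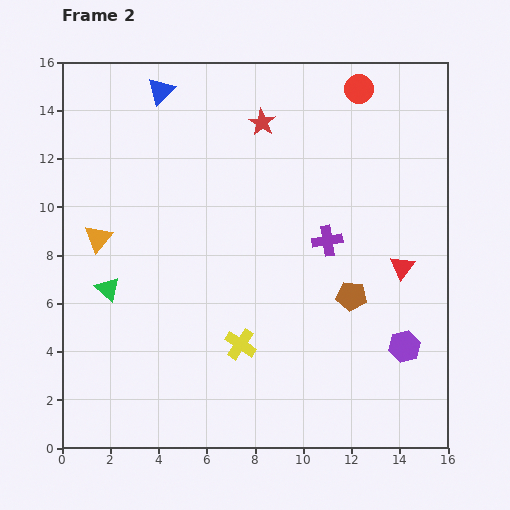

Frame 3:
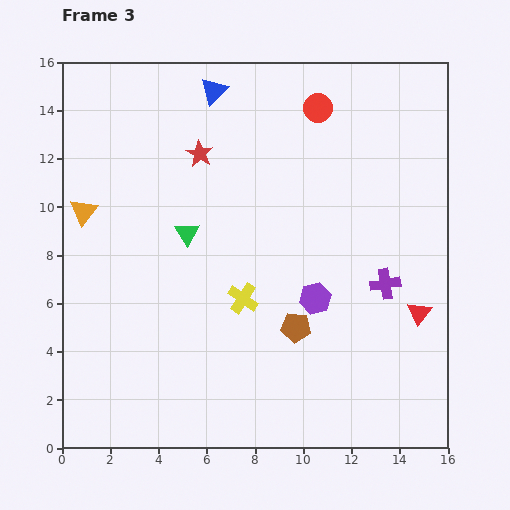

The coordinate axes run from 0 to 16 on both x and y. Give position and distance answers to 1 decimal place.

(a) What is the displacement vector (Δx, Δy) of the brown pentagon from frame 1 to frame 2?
(-2.2, -1.2)

The brown pentagon was at (14.2, 7.5) in frame 1 and (12.0, 6.3) in frame 2.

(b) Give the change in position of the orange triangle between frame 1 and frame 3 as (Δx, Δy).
(-1.1, 2.2)

The orange triangle was at (2.0, 7.6) in frame 1 and (0.9, 9.8) in frame 3.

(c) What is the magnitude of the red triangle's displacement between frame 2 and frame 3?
2.0

The red triangle moved from (14.1, 7.5) to (14.8, 5.6), a distance of √(0.7² + 1.9²) ≈ 2.0.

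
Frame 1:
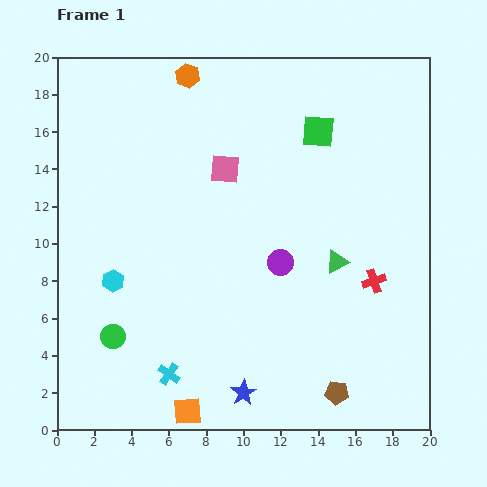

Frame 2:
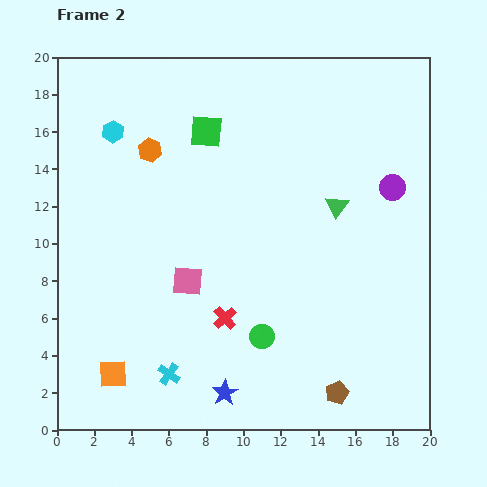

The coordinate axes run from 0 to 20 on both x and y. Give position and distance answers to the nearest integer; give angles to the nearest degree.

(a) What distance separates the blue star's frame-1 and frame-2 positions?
1

The blue star moved from (10, 2) to (9, 2), a distance of √(1² + 0²) ≈ 1.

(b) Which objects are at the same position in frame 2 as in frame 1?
the cyan cross, the brown pentagon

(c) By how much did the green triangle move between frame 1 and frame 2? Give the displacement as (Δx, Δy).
(0, 3)

The green triangle was at (15, 9) in frame 1 and (15, 12) in frame 2.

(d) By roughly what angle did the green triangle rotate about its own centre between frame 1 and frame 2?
28° counter-clockwise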